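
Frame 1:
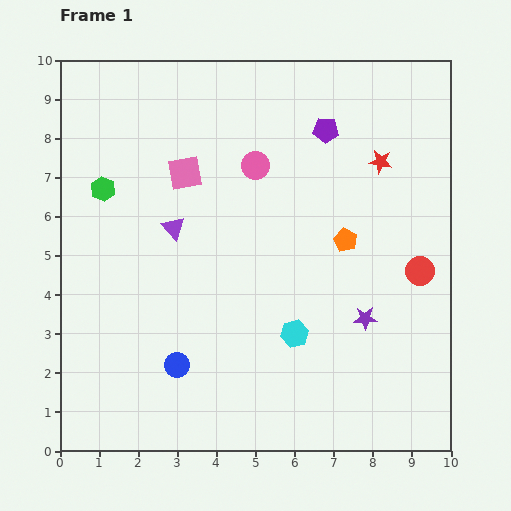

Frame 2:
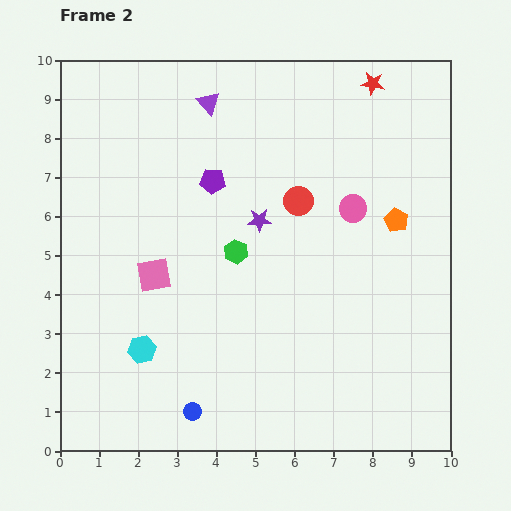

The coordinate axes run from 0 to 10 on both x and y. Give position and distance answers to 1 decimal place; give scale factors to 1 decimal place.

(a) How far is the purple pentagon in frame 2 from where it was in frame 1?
3.2

The purple pentagon moved from (6.8, 8.2) to (3.9, 6.9), a distance of √(2.9² + 1.3²) ≈ 3.2.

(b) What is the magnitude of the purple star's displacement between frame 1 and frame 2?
3.7

The purple star moved from (7.8, 3.4) to (5.1, 5.9), a distance of √(2.7² + 2.5²) ≈ 3.7.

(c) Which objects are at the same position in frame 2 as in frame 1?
none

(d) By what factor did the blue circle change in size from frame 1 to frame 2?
0.7×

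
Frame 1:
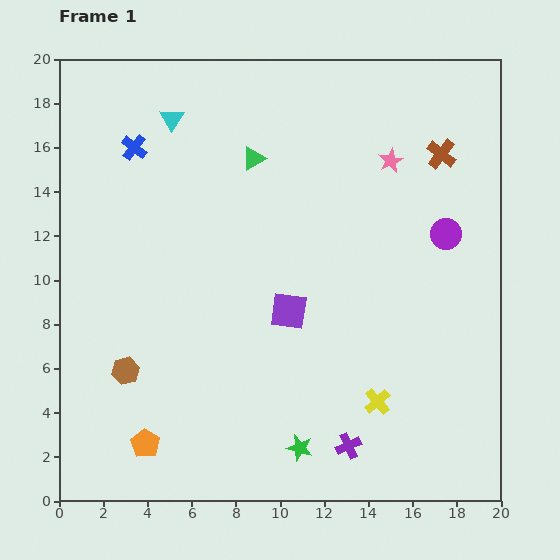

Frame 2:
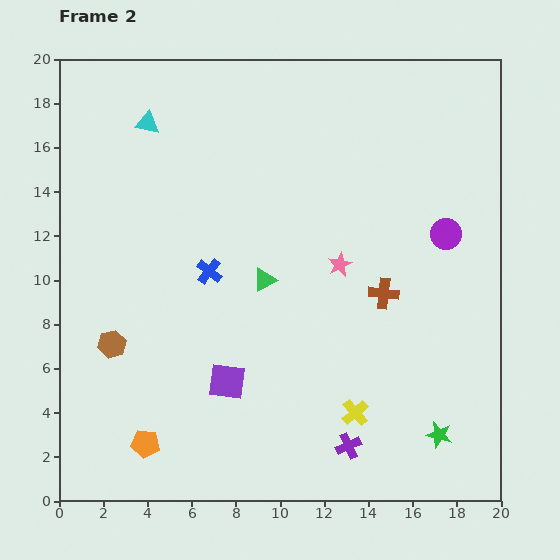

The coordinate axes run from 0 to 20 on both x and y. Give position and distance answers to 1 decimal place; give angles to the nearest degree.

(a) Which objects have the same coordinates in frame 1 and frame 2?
the orange pentagon, the purple cross, the purple circle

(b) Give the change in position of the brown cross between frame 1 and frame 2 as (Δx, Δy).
(-2.6, -6.3)

The brown cross was at (17.3, 15.7) in frame 1 and (14.7, 9.4) in frame 2.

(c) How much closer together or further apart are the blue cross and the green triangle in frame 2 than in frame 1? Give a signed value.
-2.9

Distance in frame 1: 5.4. Distance in frame 2: 2.5.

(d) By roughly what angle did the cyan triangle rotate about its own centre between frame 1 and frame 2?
52° counter-clockwise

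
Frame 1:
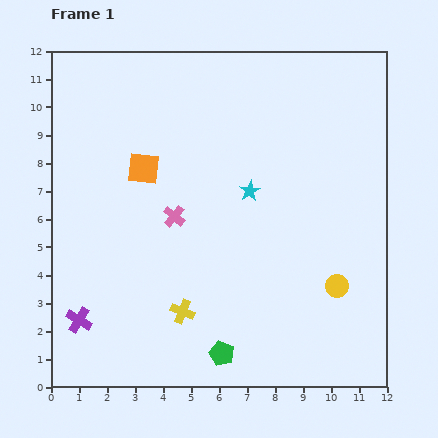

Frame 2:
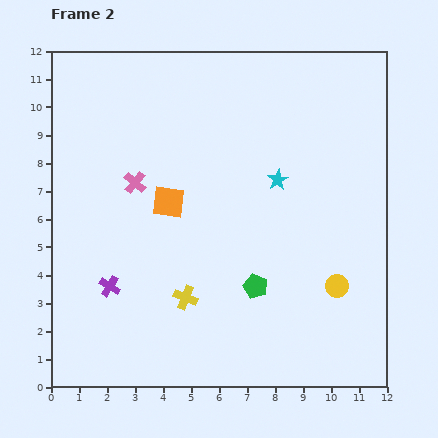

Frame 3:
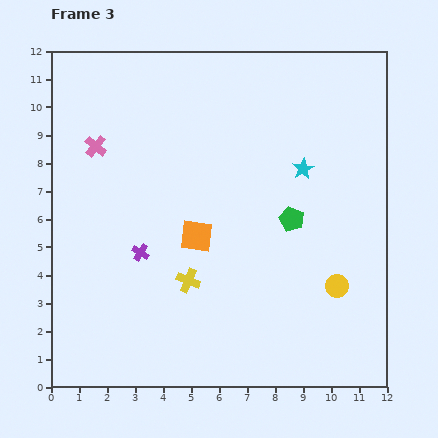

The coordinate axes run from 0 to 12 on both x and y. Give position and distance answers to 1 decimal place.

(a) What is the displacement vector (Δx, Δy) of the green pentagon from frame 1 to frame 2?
(1.2, 2.4)

The green pentagon was at (6.1, 1.2) in frame 1 and (7.3, 3.6) in frame 2.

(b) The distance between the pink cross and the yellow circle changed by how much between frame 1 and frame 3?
+3.6

Distance in frame 1: 6.3. Distance in frame 3: 9.9.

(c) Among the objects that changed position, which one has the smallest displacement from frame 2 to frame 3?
the yellow cross

(moved 0.6)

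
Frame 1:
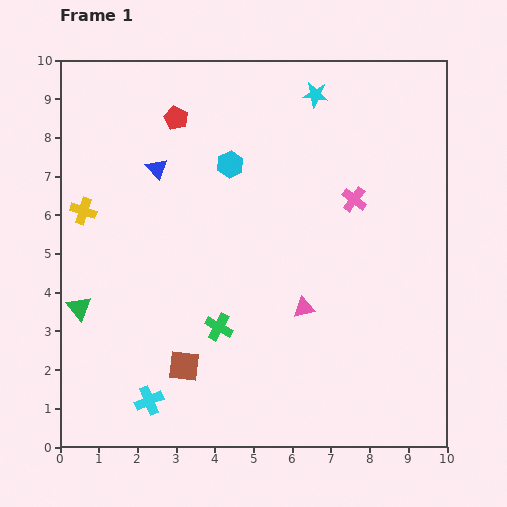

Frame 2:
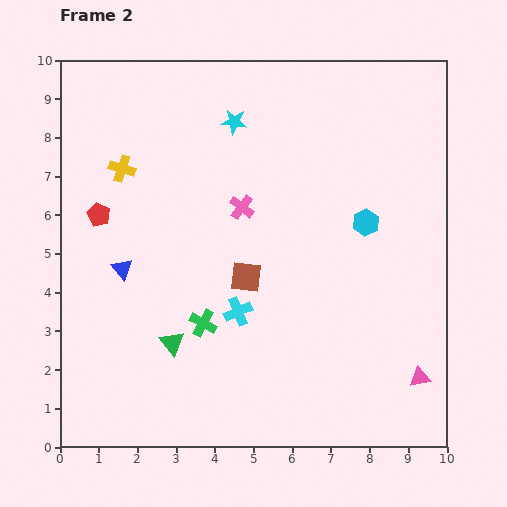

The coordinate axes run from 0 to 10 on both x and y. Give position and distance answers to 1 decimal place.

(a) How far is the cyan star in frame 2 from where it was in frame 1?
2.2

The cyan star moved from (6.6, 9.1) to (4.5, 8.4), a distance of √(2.1² + 0.7²) ≈ 2.2.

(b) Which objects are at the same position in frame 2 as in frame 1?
none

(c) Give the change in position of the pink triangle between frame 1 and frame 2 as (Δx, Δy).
(3.0, -1.8)

The pink triangle was at (6.3, 3.6) in frame 1 and (9.3, 1.8) in frame 2.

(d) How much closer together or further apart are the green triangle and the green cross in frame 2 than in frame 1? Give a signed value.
-2.7

Distance in frame 1: 3.6. Distance in frame 2: 0.9.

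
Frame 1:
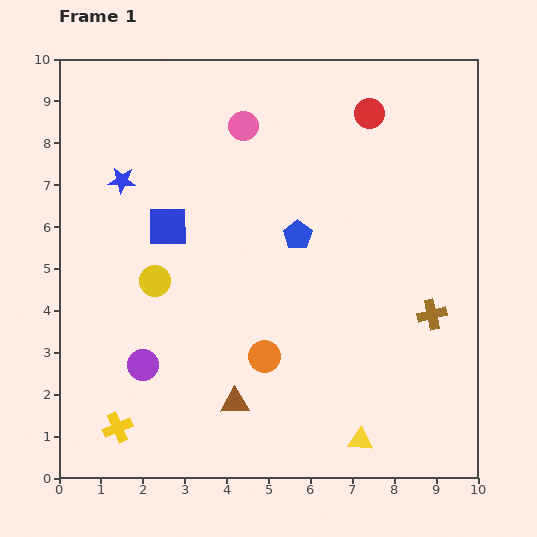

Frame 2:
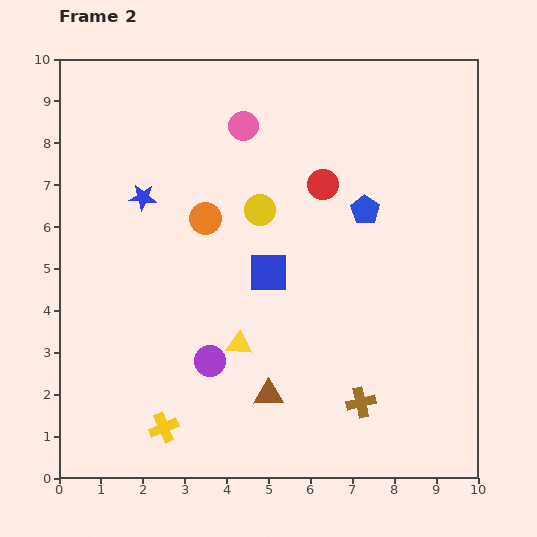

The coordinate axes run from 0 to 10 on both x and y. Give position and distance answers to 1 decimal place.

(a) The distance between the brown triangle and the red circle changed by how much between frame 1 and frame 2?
-2.4

Distance in frame 1: 7.6. Distance in frame 2: 5.2.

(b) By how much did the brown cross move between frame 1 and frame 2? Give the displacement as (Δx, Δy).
(-1.7, -2.1)

The brown cross was at (8.9, 3.9) in frame 1 and (7.2, 1.8) in frame 2.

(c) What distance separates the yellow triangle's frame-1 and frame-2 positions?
3.7

The yellow triangle moved from (7.2, 0.9) to (4.3, 3.2), a distance of √(2.9² + 2.3²) ≈ 3.7.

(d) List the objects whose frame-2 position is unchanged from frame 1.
the pink circle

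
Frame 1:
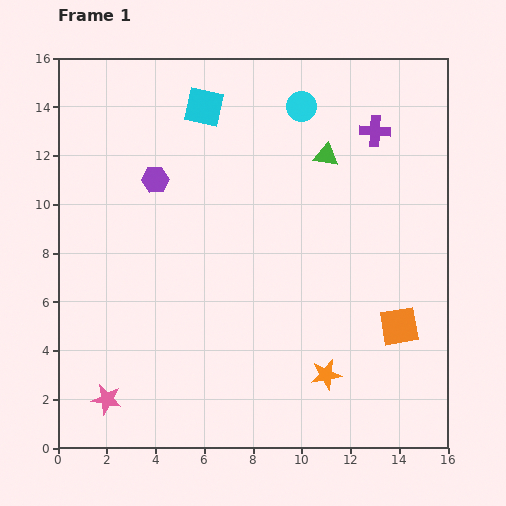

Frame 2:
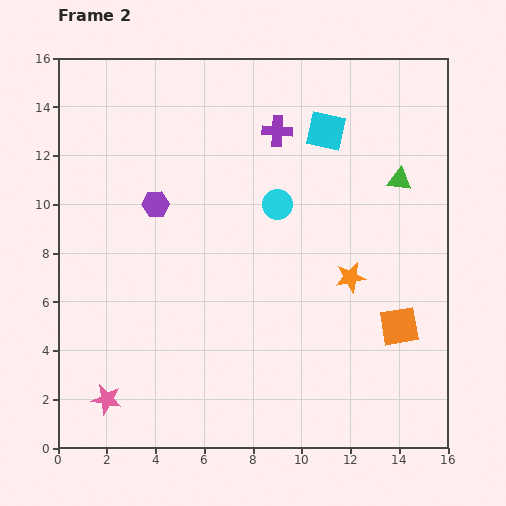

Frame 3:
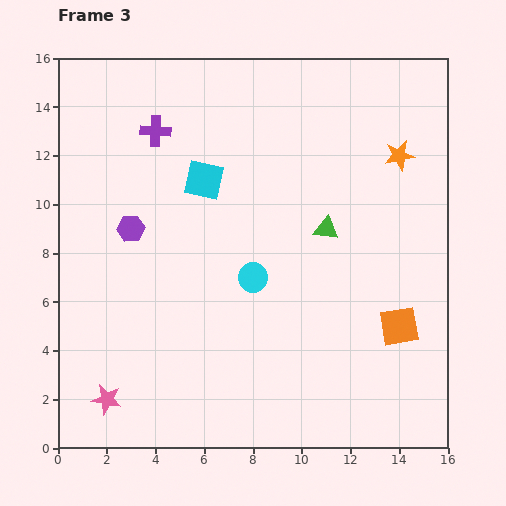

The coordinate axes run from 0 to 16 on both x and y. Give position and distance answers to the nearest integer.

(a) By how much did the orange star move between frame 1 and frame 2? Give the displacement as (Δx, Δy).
(1, 4)

The orange star was at (11, 3) in frame 1 and (12, 7) in frame 2.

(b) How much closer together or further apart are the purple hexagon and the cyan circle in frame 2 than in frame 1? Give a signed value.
-2

Distance in frame 1: 7. Distance in frame 2: 5.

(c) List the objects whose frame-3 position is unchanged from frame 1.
the pink star, the orange square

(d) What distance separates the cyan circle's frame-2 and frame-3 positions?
3

The cyan circle moved from (9, 10) to (8, 7), a distance of √(1² + 3²) ≈ 3.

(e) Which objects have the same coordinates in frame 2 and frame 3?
the pink star, the orange square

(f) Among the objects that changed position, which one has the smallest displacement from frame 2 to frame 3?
the purple hexagon

(moved 1)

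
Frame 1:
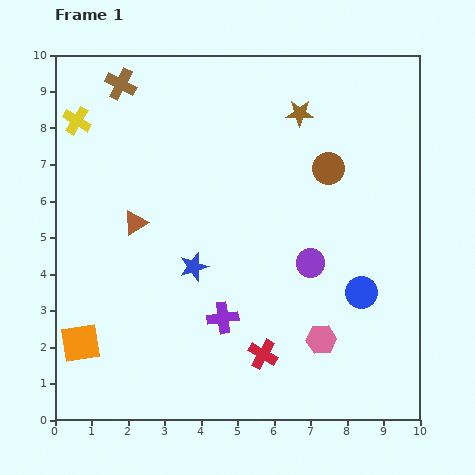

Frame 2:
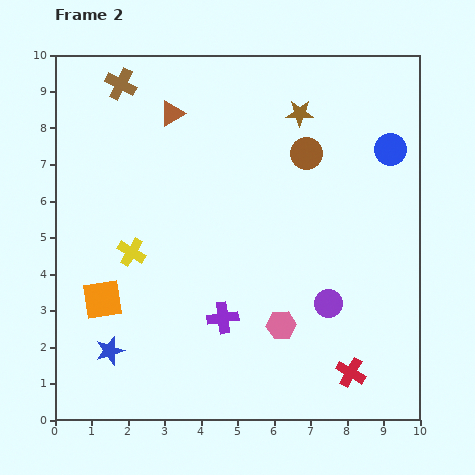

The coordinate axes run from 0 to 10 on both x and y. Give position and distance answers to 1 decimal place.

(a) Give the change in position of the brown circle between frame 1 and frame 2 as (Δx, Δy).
(-0.6, 0.4)

The brown circle was at (7.5, 6.9) in frame 1 and (6.9, 7.3) in frame 2.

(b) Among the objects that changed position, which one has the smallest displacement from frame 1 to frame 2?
the brown circle

(moved 0.7)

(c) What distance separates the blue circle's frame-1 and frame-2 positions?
4.0

The blue circle moved from (8.4, 3.5) to (9.2, 7.4), a distance of √(0.8² + 3.9²) ≈ 4.0.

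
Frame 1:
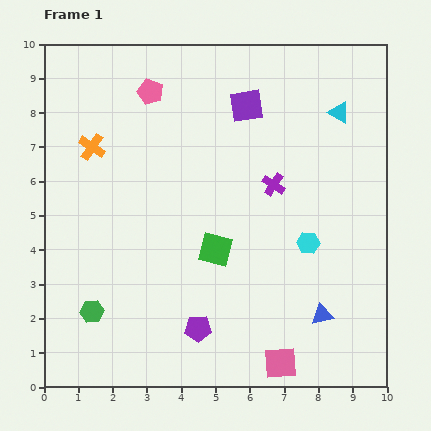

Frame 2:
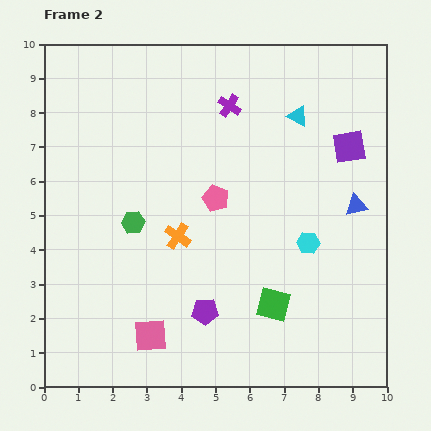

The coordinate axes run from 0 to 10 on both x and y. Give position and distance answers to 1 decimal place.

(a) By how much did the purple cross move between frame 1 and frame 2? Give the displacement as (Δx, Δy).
(-1.3, 2.3)

The purple cross was at (6.7, 5.9) in frame 1 and (5.4, 8.2) in frame 2.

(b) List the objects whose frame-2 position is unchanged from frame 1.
the cyan hexagon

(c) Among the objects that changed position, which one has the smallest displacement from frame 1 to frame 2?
the purple pentagon

(moved 0.5)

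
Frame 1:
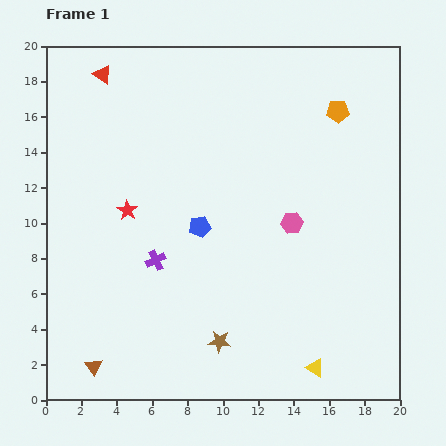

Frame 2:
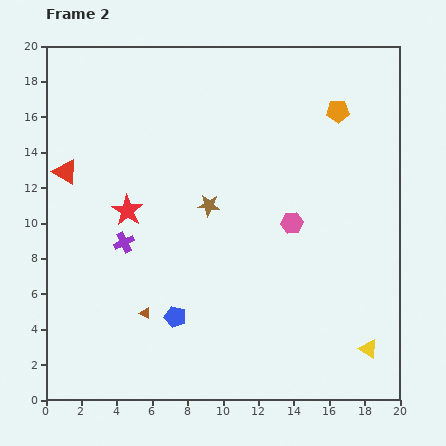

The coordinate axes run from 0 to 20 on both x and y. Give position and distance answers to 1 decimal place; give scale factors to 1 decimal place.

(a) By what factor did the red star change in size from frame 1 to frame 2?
1.5×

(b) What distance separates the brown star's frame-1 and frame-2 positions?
7.7

The brown star moved from (9.8, 3.3) to (9.2, 11.0), a distance of √(0.6² + 7.7²) ≈ 7.7.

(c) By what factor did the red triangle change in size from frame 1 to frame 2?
1.3×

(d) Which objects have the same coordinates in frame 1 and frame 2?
the pink hexagon, the orange pentagon, the red star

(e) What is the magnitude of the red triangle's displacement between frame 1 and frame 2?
5.9

The red triangle moved from (3.2, 18.4) to (1.1, 12.9), a distance of √(2.1² + 5.5²) ≈ 5.9.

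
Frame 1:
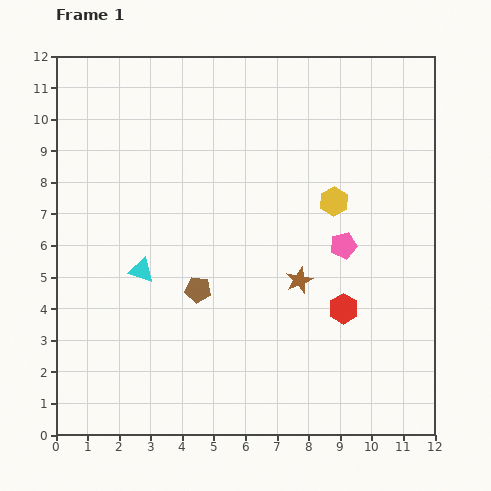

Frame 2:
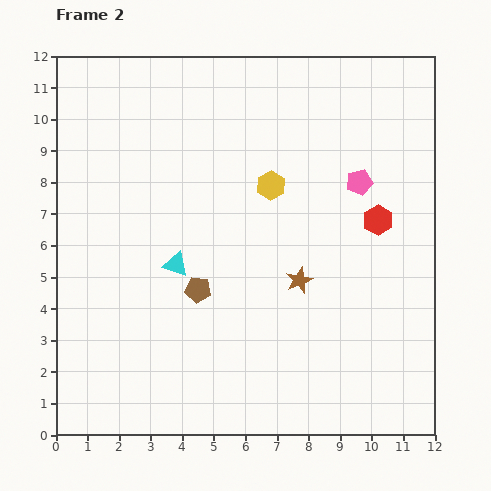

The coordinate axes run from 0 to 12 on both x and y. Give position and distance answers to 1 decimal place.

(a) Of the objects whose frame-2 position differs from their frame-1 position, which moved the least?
the cyan triangle

(moved 1.1)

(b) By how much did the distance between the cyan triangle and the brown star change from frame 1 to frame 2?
-1.1

Distance in frame 1: 5.0. Distance in frame 2: 3.9.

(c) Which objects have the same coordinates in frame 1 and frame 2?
the brown star, the brown pentagon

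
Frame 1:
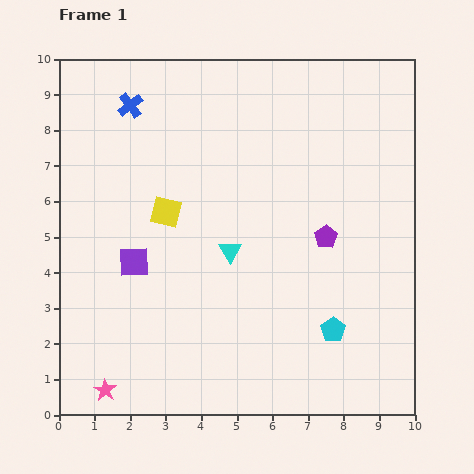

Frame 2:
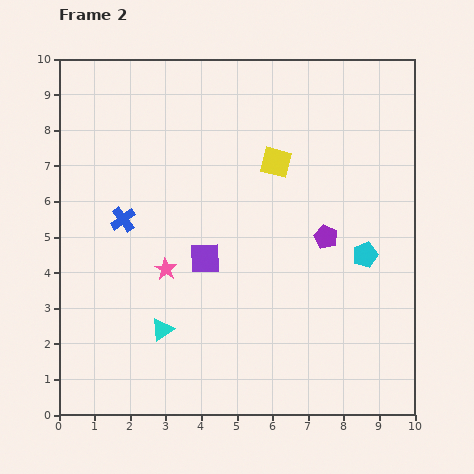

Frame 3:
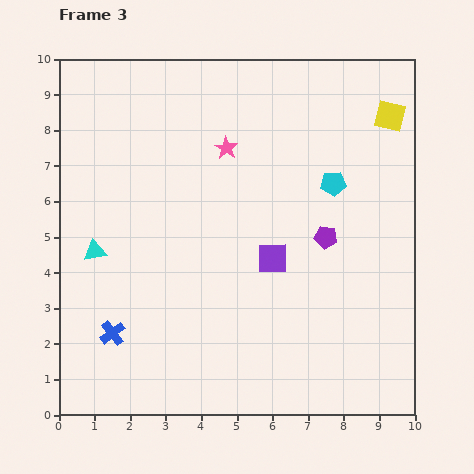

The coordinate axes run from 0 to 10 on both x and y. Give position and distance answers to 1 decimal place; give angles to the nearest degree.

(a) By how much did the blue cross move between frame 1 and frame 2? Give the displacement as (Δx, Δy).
(-0.2, -3.2)

The blue cross was at (2.0, 8.7) in frame 1 and (1.8, 5.5) in frame 2.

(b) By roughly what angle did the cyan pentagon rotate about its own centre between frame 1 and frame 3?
30° clockwise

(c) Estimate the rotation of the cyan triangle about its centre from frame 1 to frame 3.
51° clockwise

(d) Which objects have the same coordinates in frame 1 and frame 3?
the purple pentagon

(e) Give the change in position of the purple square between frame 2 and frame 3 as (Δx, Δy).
(1.9, 0.0)

The purple square was at (4.1, 4.4) in frame 2 and (6.0, 4.4) in frame 3.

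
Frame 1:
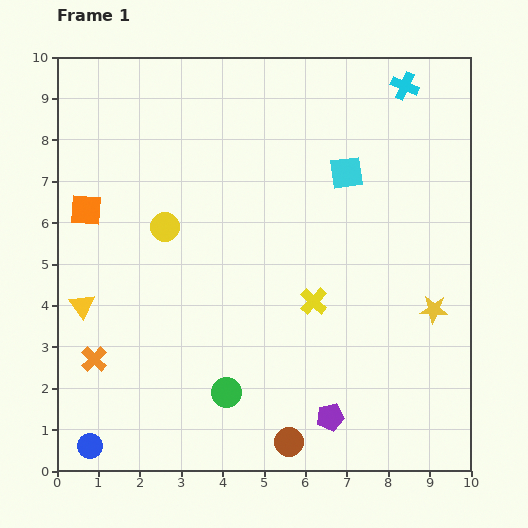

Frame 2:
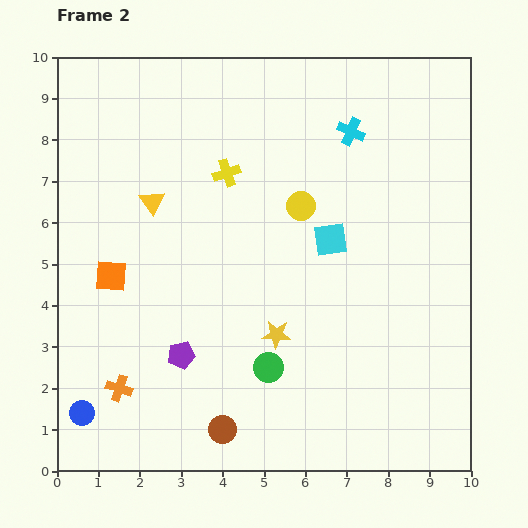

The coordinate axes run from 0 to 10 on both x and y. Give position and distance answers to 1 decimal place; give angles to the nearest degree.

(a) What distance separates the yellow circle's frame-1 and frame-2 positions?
3.3

The yellow circle moved from (2.6, 5.9) to (5.9, 6.4), a distance of √(3.3² + 0.5²) ≈ 3.3.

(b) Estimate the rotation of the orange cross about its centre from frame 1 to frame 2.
27° counter-clockwise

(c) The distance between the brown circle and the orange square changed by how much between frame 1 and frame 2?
-2.8

Distance in frame 1: 7.4. Distance in frame 2: 4.6.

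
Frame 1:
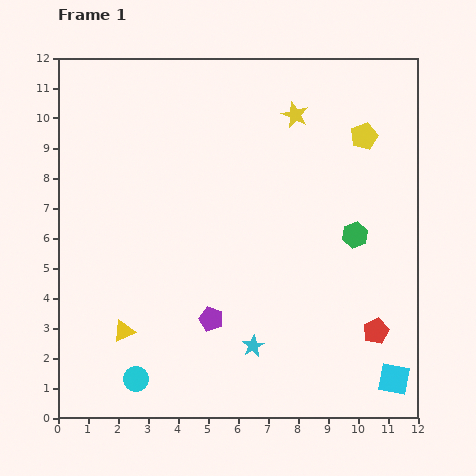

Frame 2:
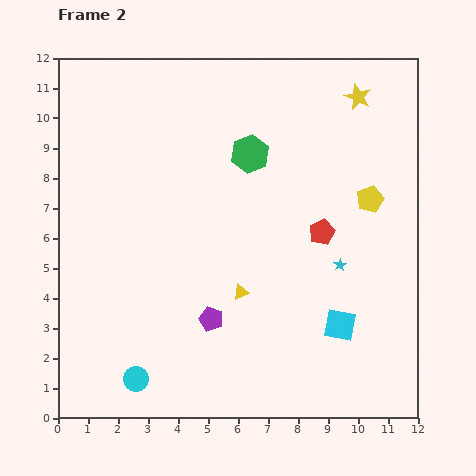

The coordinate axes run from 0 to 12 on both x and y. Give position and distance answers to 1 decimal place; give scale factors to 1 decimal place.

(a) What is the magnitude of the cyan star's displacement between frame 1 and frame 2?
4.0

The cyan star moved from (6.5, 2.4) to (9.4, 5.1), a distance of √(2.9² + 2.7²) ≈ 4.0.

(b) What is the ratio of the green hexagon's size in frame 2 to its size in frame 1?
1.5×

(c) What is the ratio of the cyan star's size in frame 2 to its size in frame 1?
0.6×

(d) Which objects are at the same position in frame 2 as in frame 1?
the purple pentagon, the cyan circle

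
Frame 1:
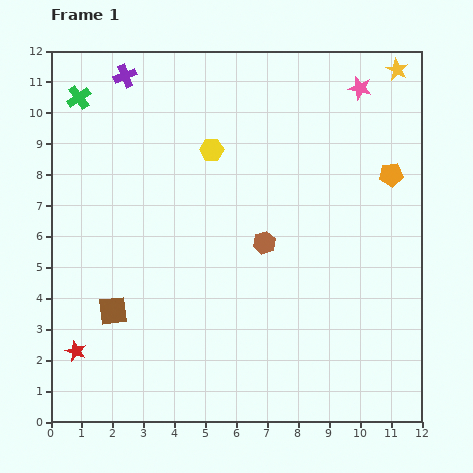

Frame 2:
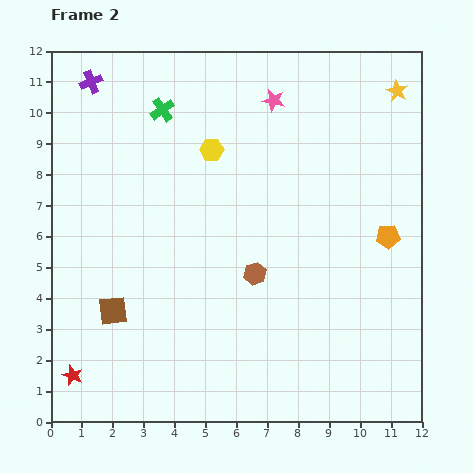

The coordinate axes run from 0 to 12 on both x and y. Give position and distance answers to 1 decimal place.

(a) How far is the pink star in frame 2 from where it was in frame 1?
2.8

The pink star moved from (10.0, 10.8) to (7.2, 10.4), a distance of √(2.8² + 0.4²) ≈ 2.8.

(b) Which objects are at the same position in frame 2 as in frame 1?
the yellow hexagon, the brown square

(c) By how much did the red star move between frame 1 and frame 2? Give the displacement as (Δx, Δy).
(-0.1, -0.8)

The red star was at (0.8, 2.3) in frame 1 and (0.7, 1.5) in frame 2.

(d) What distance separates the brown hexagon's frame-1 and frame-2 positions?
1.0

The brown hexagon moved from (6.9, 5.8) to (6.6, 4.8), a distance of √(0.3² + 1.0²) ≈ 1.0.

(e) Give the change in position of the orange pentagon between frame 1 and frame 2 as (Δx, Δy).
(-0.1, -2.0)

The orange pentagon was at (11.0, 8.0) in frame 1 and (10.9, 6.0) in frame 2.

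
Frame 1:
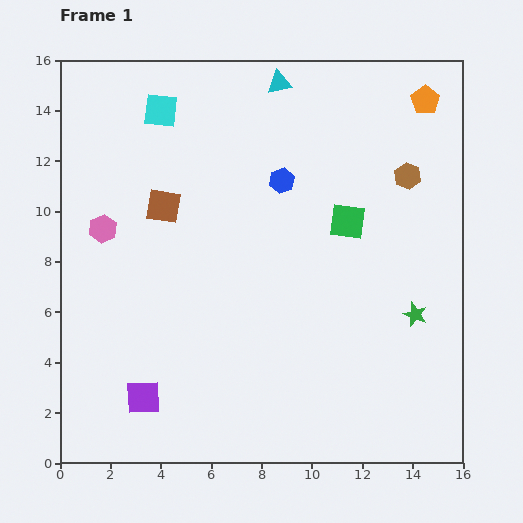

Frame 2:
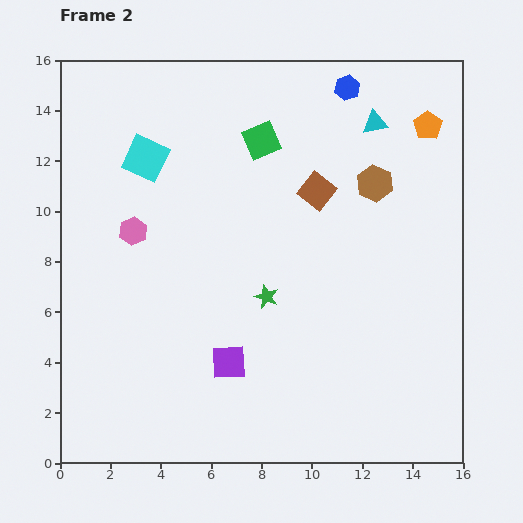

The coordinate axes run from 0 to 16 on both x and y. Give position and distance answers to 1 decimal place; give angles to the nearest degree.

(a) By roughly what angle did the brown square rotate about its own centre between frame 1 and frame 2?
27° clockwise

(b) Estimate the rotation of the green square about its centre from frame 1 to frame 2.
31° counter-clockwise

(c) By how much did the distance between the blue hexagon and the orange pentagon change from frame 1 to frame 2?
-3.0

Distance in frame 1: 6.5. Distance in frame 2: 3.5.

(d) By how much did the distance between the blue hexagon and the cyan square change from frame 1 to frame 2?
+2.9

Distance in frame 1: 5.6. Distance in frame 2: 8.5.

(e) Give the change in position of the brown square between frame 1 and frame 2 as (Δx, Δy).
(6.1, 0.6)

The brown square was at (4.1, 10.2) in frame 1 and (10.2, 10.8) in frame 2.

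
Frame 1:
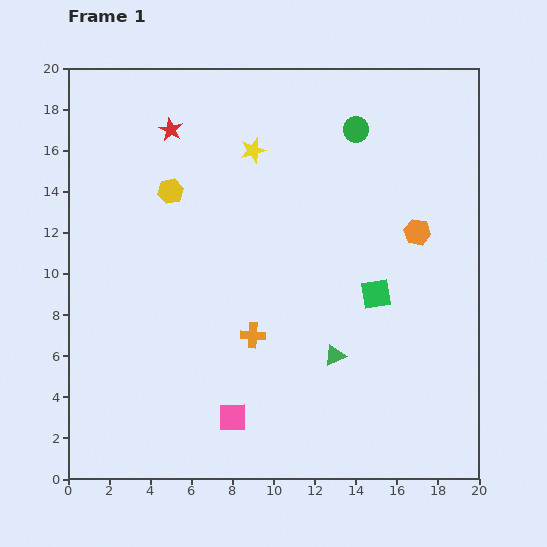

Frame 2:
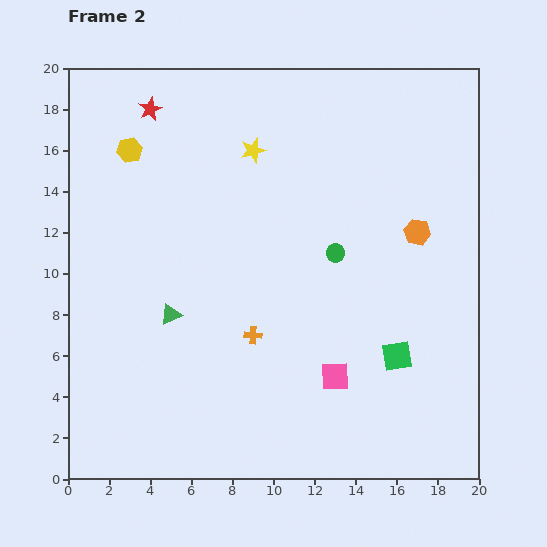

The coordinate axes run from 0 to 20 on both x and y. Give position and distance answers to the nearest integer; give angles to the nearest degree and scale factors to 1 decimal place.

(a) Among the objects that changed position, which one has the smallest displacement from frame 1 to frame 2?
the red star

(moved 1)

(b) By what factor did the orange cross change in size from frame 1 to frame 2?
0.7×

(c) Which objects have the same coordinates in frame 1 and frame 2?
the yellow star, the orange hexagon, the orange cross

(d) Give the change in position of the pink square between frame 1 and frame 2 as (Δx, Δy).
(5, 2)

The pink square was at (8, 3) in frame 1 and (13, 5) in frame 2.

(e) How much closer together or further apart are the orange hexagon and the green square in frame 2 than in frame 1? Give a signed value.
+2

Distance in frame 1: 4. Distance in frame 2: 6.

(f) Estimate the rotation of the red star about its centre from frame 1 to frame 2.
18° clockwise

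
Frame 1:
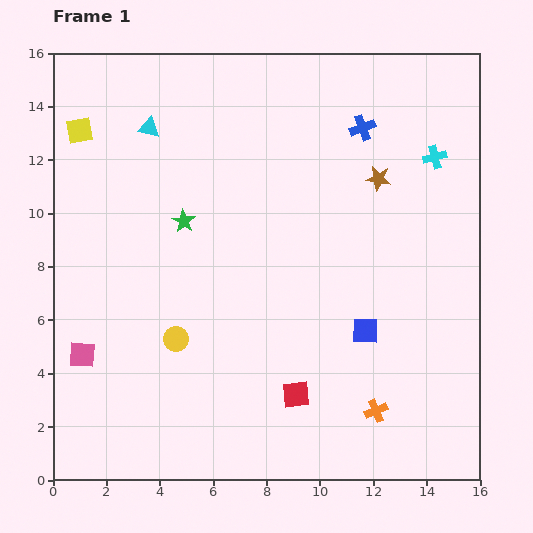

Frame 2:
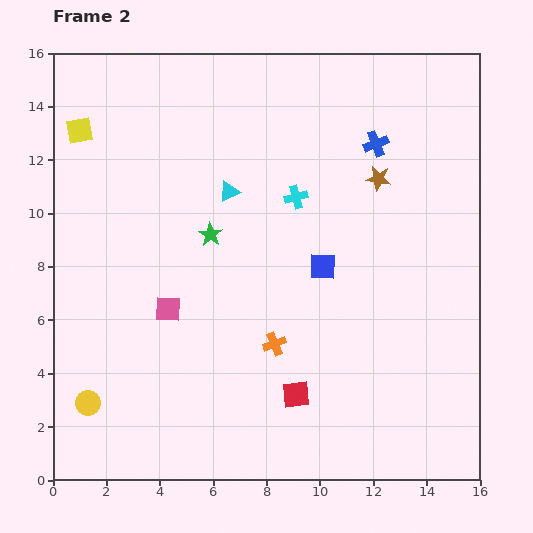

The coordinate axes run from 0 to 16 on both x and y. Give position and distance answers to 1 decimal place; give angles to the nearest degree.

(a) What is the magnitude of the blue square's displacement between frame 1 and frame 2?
2.9

The blue square moved from (11.7, 5.6) to (10.1, 8.0), a distance of √(1.6² + 2.4²) ≈ 2.9.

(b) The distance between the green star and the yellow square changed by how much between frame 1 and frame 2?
+1.1

Distance in frame 1: 5.2. Distance in frame 2: 6.3.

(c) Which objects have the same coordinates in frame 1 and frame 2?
the red square, the brown star, the yellow square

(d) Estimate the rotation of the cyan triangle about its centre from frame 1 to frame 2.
38° counter-clockwise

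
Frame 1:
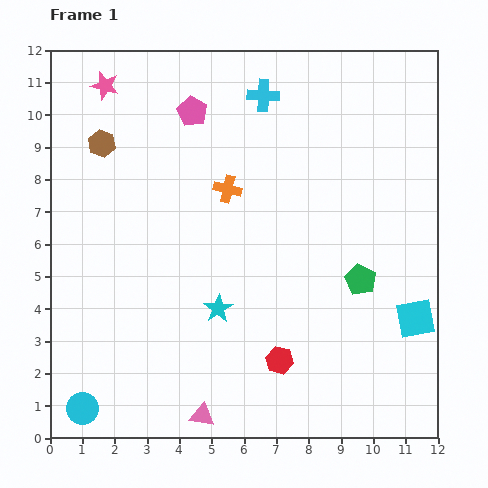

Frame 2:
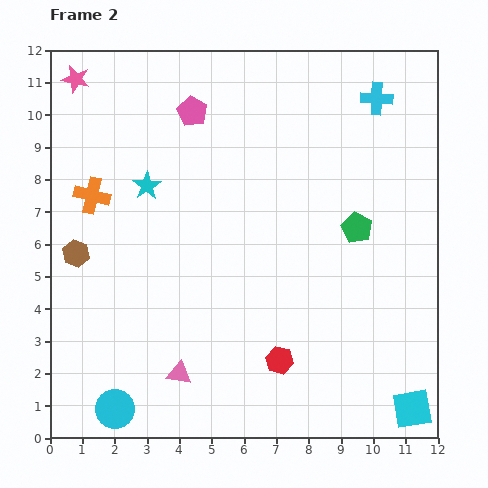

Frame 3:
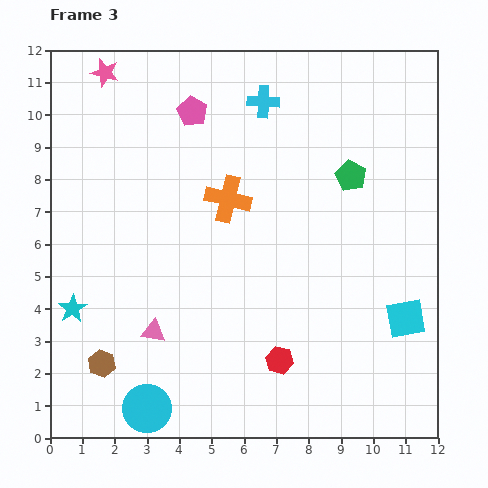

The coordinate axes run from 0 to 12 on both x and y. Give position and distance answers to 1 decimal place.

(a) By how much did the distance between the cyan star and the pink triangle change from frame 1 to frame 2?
+2.6

Distance in frame 1: 3.3. Distance in frame 2: 5.9.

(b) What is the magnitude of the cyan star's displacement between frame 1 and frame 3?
4.5

The cyan star moved from (5.2, 4.0) to (0.7, 4.0), a distance of √(4.5² + 0.0²) ≈ 4.5.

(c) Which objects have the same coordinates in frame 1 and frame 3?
the red hexagon, the pink pentagon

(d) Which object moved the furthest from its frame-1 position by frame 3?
the brown hexagon

(moved 6.8; next 4.5)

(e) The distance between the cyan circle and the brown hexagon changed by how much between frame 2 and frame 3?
-2.9

Distance in frame 2: 4.9. Distance in frame 3: 2.0.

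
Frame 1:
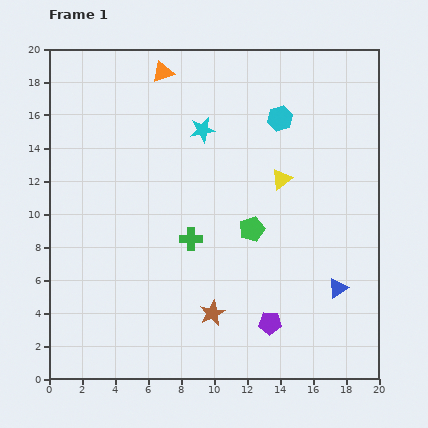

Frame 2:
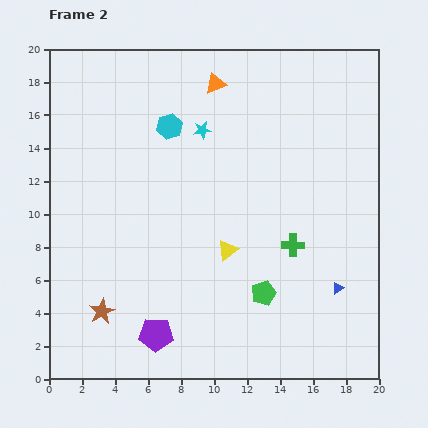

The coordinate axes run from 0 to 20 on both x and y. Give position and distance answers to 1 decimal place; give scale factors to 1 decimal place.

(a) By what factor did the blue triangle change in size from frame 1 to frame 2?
0.6×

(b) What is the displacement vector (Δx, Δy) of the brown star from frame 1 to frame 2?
(-6.7, 0.1)

The brown star was at (9.9, 4.0) in frame 1 and (3.2, 4.1) in frame 2.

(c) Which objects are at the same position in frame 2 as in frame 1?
the blue triangle, the cyan star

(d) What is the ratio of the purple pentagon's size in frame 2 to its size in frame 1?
1.5×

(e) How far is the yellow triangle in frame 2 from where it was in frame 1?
5.4

The yellow triangle moved from (14.1, 12.1) to (10.8, 7.8), a distance of √(3.3² + 4.3²) ≈ 5.4.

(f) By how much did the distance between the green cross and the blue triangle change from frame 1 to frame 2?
-5.7

Distance in frame 1: 9.4. Distance in frame 2: 3.7.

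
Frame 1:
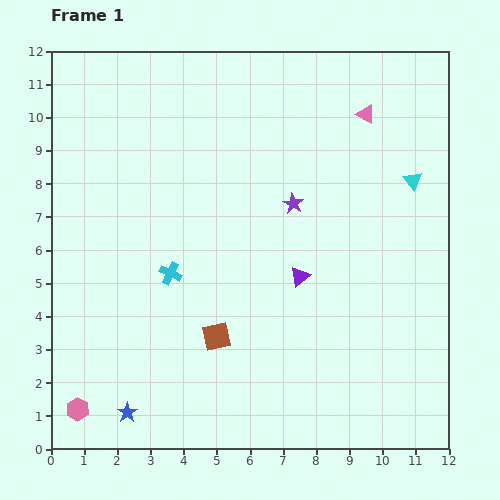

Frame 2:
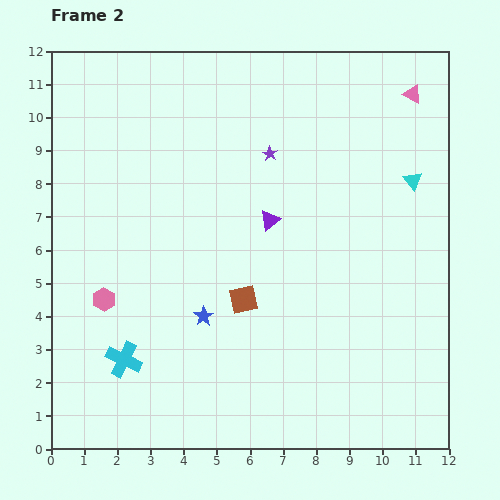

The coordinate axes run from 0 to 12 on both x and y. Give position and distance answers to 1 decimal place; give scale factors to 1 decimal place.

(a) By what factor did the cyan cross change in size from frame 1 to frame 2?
1.6×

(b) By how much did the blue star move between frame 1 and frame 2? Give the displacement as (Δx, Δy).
(2.3, 2.9)

The blue star was at (2.3, 1.1) in frame 1 and (4.6, 4.0) in frame 2.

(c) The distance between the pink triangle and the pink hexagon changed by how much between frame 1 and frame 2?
-1.2

Distance in frame 1: 12.4. Distance in frame 2: 11.2.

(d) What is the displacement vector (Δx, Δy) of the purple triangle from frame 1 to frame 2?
(-0.9, 1.7)

The purple triangle was at (7.5, 5.2) in frame 1 and (6.6, 6.9) in frame 2.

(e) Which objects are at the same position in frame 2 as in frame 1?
the cyan triangle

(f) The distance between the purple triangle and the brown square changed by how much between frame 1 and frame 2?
-0.6

Distance in frame 1: 3.1. Distance in frame 2: 2.5.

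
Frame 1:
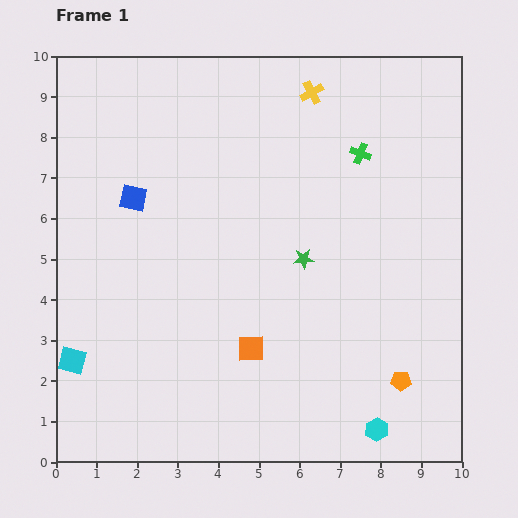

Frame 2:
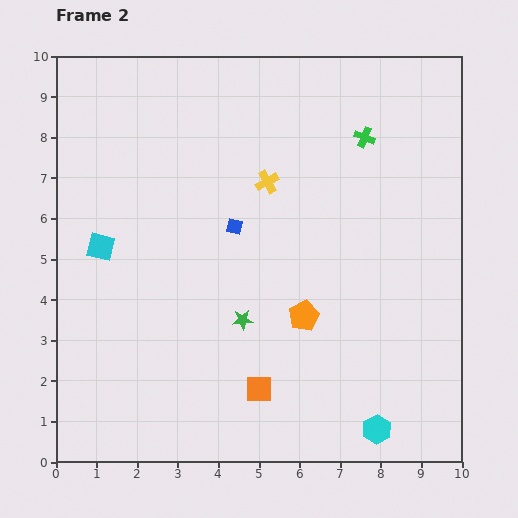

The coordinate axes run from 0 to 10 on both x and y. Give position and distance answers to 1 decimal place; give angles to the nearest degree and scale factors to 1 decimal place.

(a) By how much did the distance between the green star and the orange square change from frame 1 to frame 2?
-0.9

Distance in frame 1: 2.6. Distance in frame 2: 1.7.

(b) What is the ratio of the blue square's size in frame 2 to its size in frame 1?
0.6×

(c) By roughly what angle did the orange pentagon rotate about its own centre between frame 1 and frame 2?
28° counter-clockwise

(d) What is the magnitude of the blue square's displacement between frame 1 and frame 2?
2.6

The blue square moved from (1.9, 6.5) to (4.4, 5.8), a distance of √(2.5² + 0.7²) ≈ 2.6.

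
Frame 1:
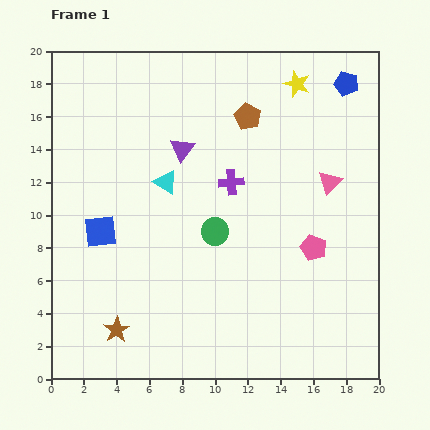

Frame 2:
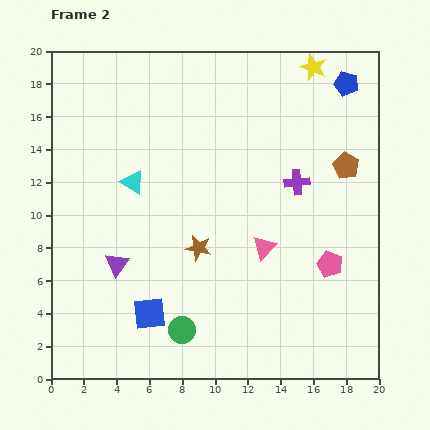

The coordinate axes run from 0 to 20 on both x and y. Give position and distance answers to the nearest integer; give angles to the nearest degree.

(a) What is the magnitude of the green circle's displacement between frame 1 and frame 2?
6

The green circle moved from (10, 9) to (8, 3), a distance of √(2² + 6²) ≈ 6.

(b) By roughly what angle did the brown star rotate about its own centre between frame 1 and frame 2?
27° counter-clockwise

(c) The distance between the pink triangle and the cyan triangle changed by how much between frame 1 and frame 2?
-1

Distance in frame 1: 10. Distance in frame 2: 9.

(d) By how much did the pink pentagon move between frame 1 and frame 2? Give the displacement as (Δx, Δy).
(1, -1)

The pink pentagon was at (16, 8) in frame 1 and (17, 7) in frame 2.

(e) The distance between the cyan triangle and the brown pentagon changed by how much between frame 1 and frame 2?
+7

Distance in frame 1: 6. Distance in frame 2: 13.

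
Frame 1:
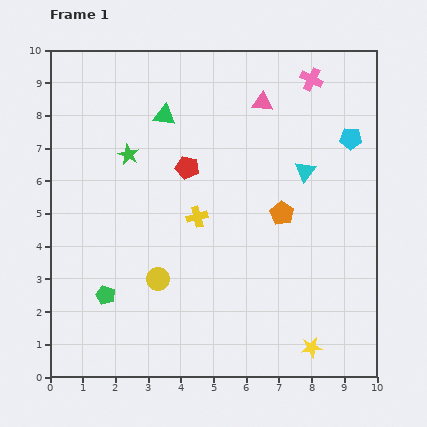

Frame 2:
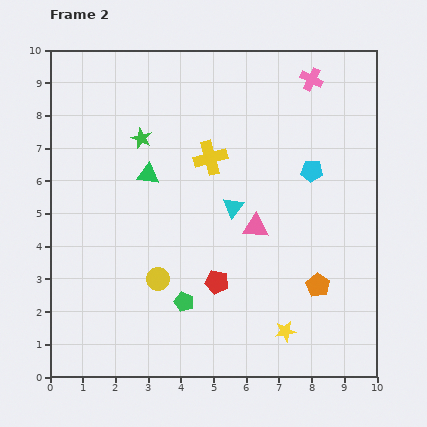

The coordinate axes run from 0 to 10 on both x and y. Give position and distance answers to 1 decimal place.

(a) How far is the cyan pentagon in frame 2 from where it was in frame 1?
1.6

The cyan pentagon moved from (9.2, 7.3) to (8.0, 6.3), a distance of √(1.2² + 1.0²) ≈ 1.6.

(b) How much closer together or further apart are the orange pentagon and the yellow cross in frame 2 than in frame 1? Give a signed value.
+2.5

Distance in frame 1: 2.6. Distance in frame 2: 5.1.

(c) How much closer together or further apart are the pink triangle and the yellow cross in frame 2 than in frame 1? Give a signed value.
-1.5

Distance in frame 1: 4.0. Distance in frame 2: 2.5.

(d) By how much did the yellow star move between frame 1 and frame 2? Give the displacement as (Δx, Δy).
(-0.8, 0.5)

The yellow star was at (8.0, 0.9) in frame 1 and (7.2, 1.4) in frame 2.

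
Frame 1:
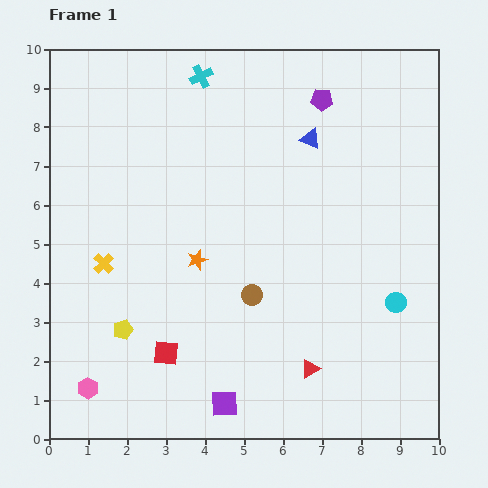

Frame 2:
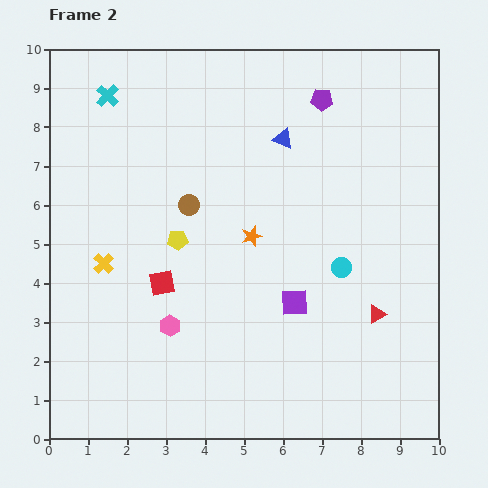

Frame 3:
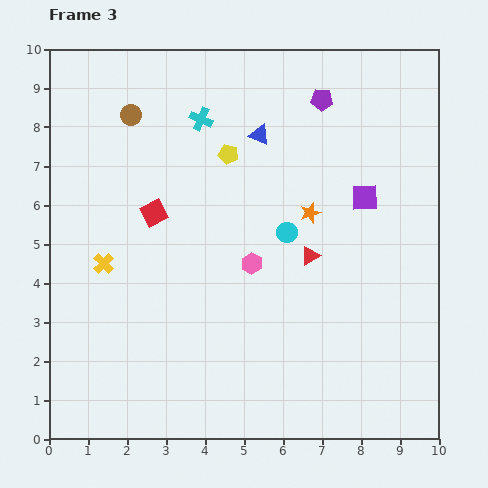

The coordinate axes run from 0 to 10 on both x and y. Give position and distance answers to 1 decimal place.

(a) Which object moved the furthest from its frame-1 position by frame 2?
the purple square

(moved 3.2; next 2.8)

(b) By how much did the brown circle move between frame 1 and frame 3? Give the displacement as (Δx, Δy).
(-3.1, 4.6)

The brown circle was at (5.2, 3.7) in frame 1 and (2.1, 8.3) in frame 3.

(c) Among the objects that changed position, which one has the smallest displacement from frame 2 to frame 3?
the blue triangle

(moved 0.6)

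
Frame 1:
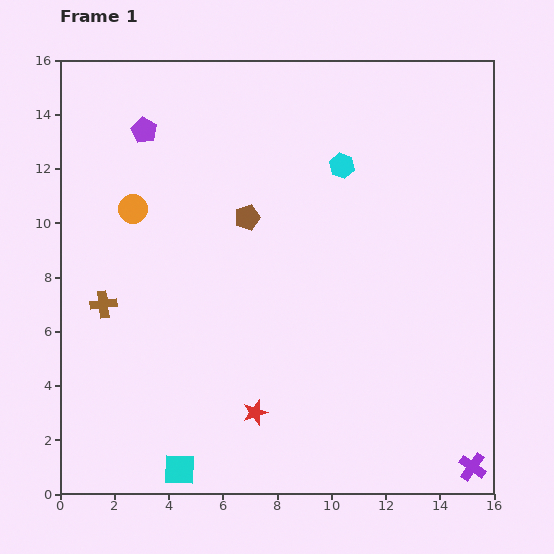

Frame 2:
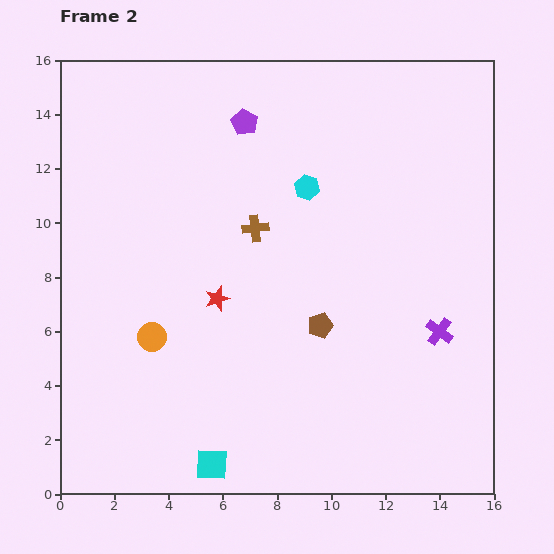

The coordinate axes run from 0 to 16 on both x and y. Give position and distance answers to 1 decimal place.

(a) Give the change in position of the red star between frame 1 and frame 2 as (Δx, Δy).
(-1.4, 4.2)

The red star was at (7.2, 3.0) in frame 1 and (5.8, 7.2) in frame 2.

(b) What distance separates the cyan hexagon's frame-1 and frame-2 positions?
1.5

The cyan hexagon moved from (10.4, 12.1) to (9.1, 11.3), a distance of √(1.3² + 0.8²) ≈ 1.5.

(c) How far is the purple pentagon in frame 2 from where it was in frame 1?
3.7

The purple pentagon moved from (3.1, 13.4) to (6.8, 13.7), a distance of √(3.7² + 0.3²) ≈ 3.7.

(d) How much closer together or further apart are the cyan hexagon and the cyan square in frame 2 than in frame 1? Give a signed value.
-1.9

Distance in frame 1: 12.7. Distance in frame 2: 10.8.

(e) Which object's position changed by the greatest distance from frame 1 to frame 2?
the brown cross

(moved 6.3; next 5.1)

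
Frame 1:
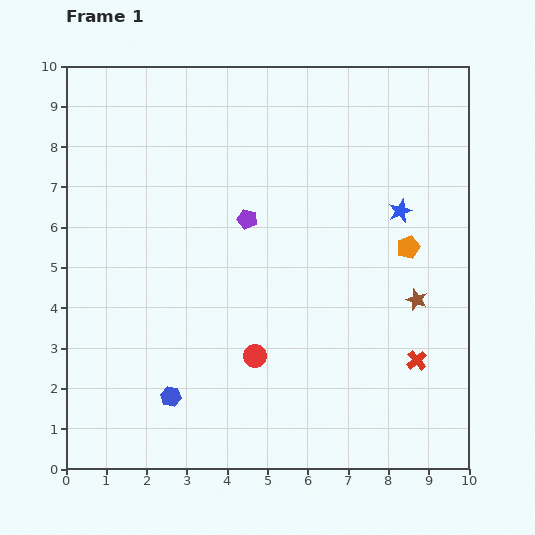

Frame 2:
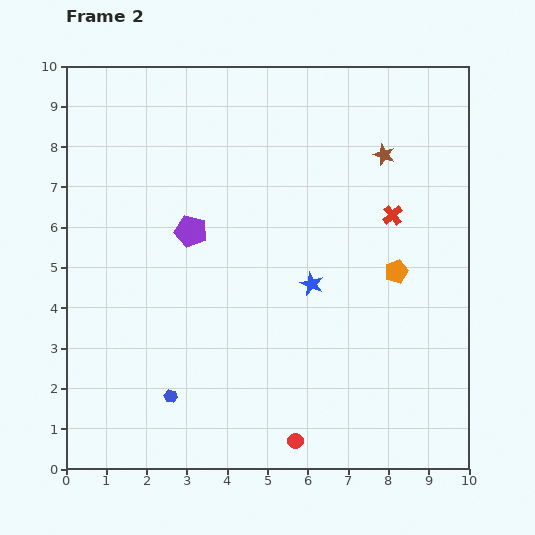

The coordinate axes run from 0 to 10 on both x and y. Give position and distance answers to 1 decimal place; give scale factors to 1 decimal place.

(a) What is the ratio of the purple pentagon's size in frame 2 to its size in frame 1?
1.6×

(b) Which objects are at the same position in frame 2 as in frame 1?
the blue hexagon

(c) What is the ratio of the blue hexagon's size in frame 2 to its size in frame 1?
0.6×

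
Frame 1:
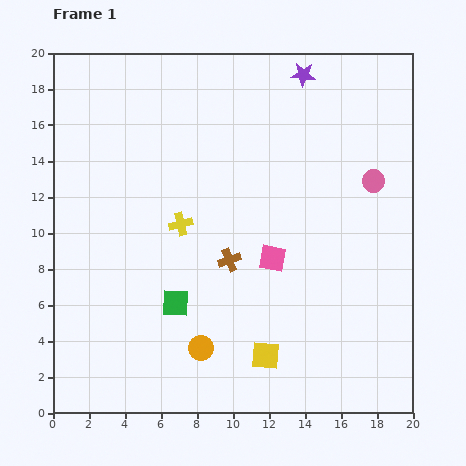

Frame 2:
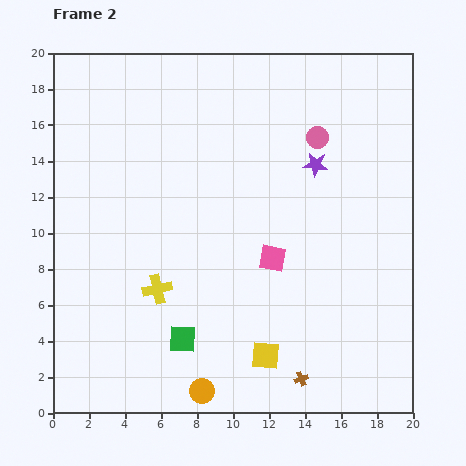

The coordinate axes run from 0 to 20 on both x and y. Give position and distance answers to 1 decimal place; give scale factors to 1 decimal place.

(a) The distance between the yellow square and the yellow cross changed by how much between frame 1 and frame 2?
-1.7

Distance in frame 1: 8.7. Distance in frame 2: 7.0.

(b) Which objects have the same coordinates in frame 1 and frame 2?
the pink square, the yellow square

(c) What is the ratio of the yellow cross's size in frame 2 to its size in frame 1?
1.3×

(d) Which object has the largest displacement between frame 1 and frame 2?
the brown cross

(moved 7.7; next 5.0)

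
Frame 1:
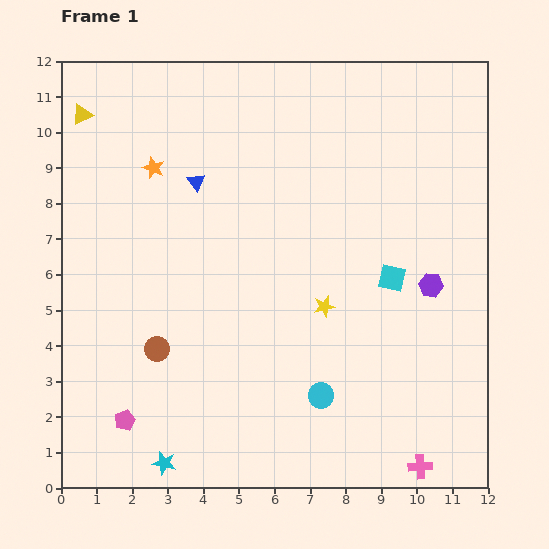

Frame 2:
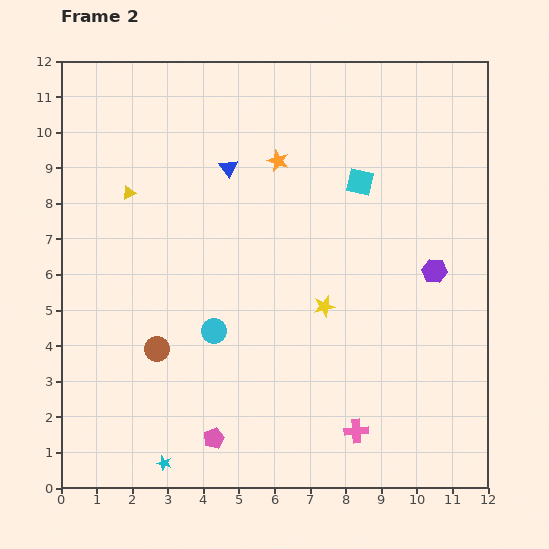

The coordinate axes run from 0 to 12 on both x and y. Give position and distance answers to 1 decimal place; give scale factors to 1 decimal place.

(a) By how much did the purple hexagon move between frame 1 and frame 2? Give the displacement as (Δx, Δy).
(0.1, 0.4)

The purple hexagon was at (10.4, 5.7) in frame 1 and (10.5, 6.1) in frame 2.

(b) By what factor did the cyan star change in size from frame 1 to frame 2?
0.6×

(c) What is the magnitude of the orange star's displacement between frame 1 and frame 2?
3.5

The orange star moved from (2.6, 9.0) to (6.1, 9.2), a distance of √(3.5² + 0.2²) ≈ 3.5.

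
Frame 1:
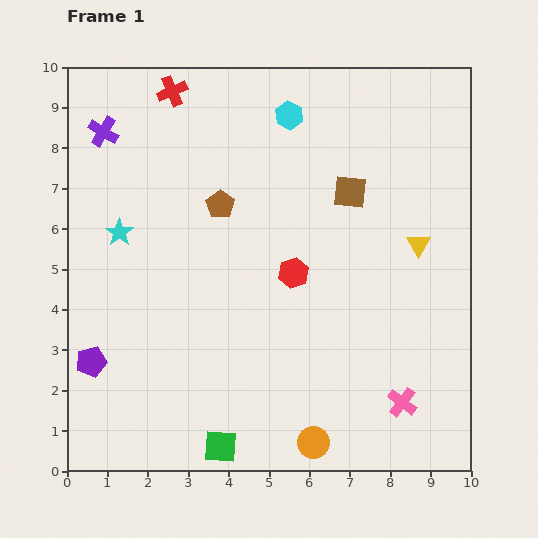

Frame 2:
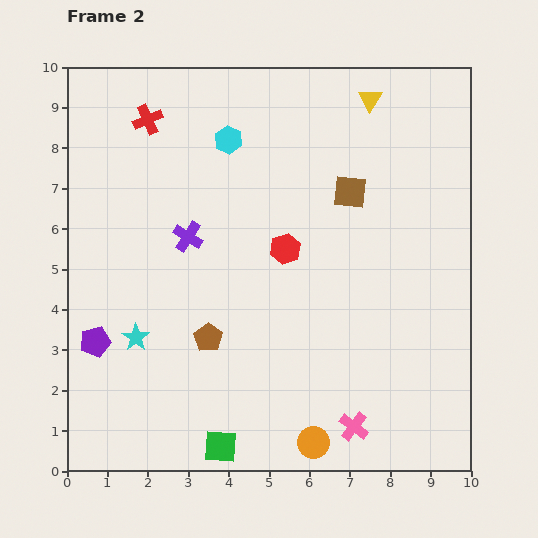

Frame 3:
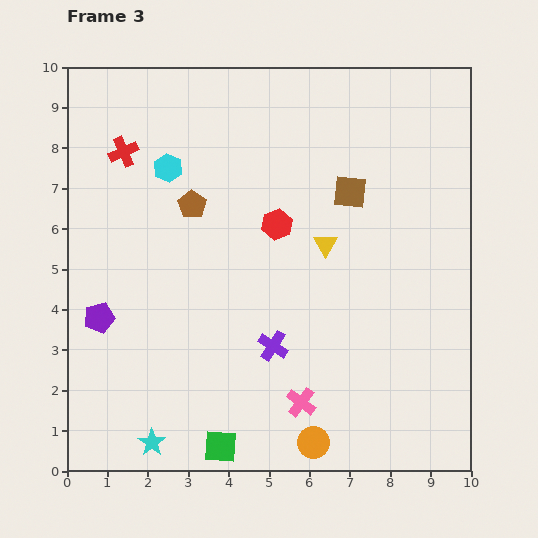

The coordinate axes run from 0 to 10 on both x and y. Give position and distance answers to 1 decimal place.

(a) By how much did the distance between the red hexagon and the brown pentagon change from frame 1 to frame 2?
+0.4

Distance in frame 1: 2.5. Distance in frame 2: 2.9.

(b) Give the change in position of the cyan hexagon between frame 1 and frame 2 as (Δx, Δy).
(-1.5, -0.6)

The cyan hexagon was at (5.5, 8.8) in frame 1 and (4.0, 8.2) in frame 2.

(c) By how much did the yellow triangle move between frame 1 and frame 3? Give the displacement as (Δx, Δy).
(-2.3, 0.0)

The yellow triangle was at (8.7, 5.6) in frame 1 and (6.4, 5.6) in frame 3.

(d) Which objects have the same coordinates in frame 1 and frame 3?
the brown square, the green square, the orange circle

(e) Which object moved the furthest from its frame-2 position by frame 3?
the yellow triangle

(moved 3.8; next 3.4)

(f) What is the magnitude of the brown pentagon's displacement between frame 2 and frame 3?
3.3

The brown pentagon moved from (3.5, 3.3) to (3.1, 6.6), a distance of √(0.4² + 3.3²) ≈ 3.3.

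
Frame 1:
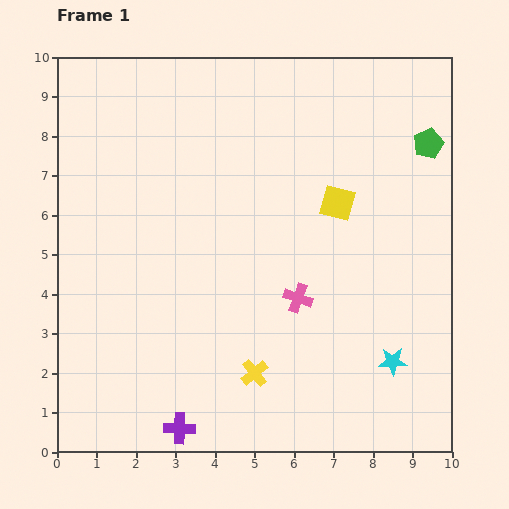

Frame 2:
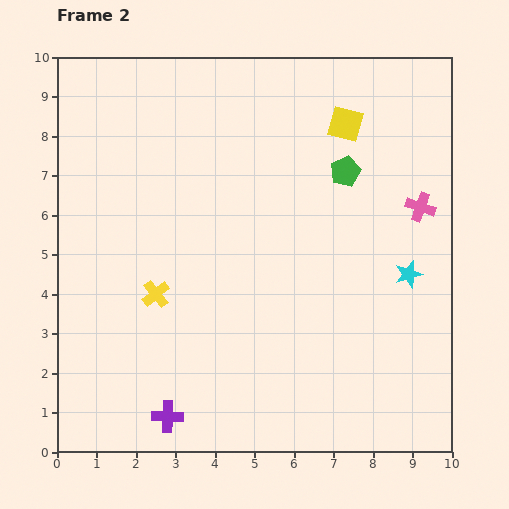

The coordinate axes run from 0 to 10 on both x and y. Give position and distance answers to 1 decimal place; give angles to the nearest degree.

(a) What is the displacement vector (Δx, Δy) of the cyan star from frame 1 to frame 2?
(0.4, 2.2)

The cyan star was at (8.5, 2.3) in frame 1 and (8.9, 4.5) in frame 2.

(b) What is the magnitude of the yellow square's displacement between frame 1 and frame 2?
2.0

The yellow square moved from (7.1, 6.3) to (7.3, 8.3), a distance of √(0.2² + 2.0²) ≈ 2.0.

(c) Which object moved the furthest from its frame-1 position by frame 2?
the pink cross

(moved 3.9; next 3.2)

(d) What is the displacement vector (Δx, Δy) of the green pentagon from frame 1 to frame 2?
(-2.1, -0.7)

The green pentagon was at (9.4, 7.8) in frame 1 and (7.3, 7.1) in frame 2.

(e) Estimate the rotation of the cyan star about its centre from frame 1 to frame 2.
15° counter-clockwise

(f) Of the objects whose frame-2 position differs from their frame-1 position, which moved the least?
the purple cross

(moved 0.4)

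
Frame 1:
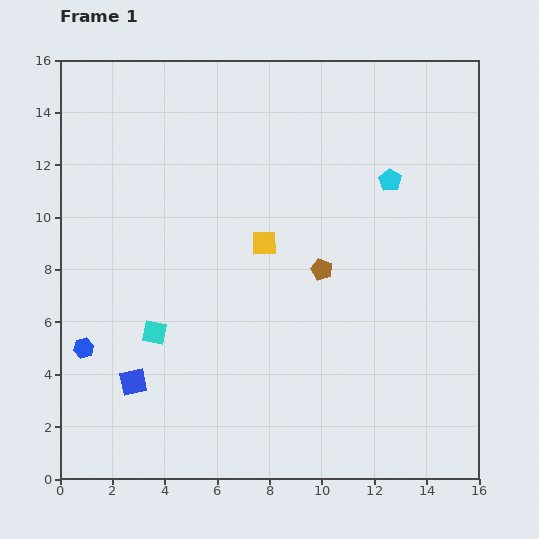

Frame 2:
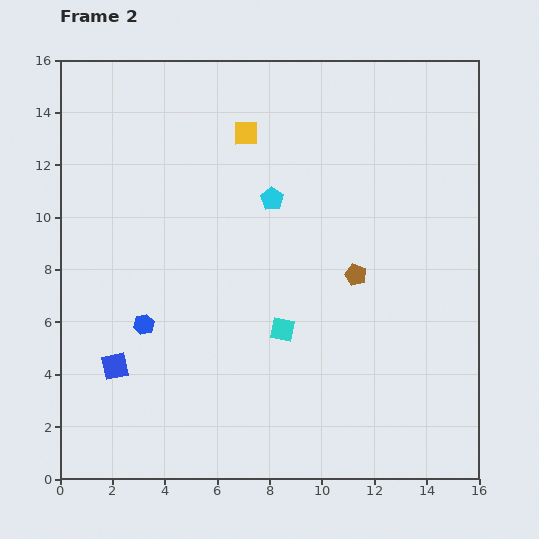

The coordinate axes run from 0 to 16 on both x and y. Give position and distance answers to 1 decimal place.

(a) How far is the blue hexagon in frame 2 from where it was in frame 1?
2.5

The blue hexagon moved from (0.9, 5.0) to (3.2, 5.9), a distance of √(2.3² + 0.9²) ≈ 2.5.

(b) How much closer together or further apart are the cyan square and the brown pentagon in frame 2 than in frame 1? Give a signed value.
-3.3

Distance in frame 1: 6.8. Distance in frame 2: 3.5.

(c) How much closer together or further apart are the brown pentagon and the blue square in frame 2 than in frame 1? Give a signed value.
+1.4

Distance in frame 1: 8.4. Distance in frame 2: 9.8.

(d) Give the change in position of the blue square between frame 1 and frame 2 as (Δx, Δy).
(-0.7, 0.6)

The blue square was at (2.8, 3.7) in frame 1 and (2.1, 4.3) in frame 2.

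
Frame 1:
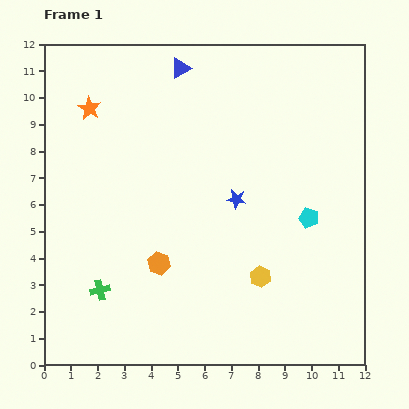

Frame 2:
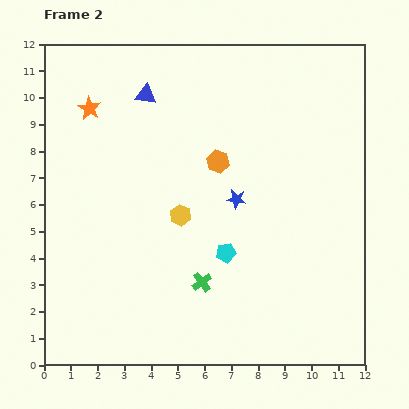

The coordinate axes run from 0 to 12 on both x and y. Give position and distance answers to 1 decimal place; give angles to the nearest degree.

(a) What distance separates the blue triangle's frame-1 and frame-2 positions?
1.6

The blue triangle moved from (5.1, 11.1) to (3.8, 10.1), a distance of √(1.3² + 1.0²) ≈ 1.6.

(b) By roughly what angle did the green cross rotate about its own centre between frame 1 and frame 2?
23° counter-clockwise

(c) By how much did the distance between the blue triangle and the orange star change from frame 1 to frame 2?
-1.5

Distance in frame 1: 3.7. Distance in frame 2: 2.2.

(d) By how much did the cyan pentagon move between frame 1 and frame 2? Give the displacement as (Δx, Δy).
(-3.1, -1.3)

The cyan pentagon was at (9.9, 5.5) in frame 1 and (6.8, 4.2) in frame 2.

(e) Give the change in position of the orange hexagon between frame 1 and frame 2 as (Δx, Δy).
(2.2, 3.8)

The orange hexagon was at (4.3, 3.8) in frame 1 and (6.5, 7.6) in frame 2.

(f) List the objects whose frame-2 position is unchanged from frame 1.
the blue star, the orange star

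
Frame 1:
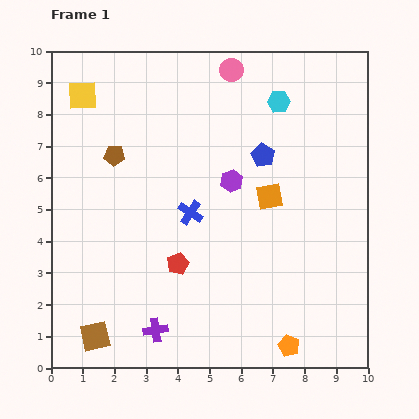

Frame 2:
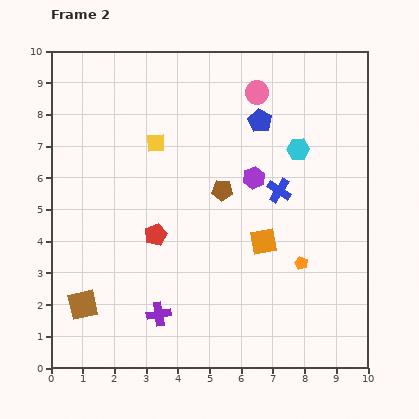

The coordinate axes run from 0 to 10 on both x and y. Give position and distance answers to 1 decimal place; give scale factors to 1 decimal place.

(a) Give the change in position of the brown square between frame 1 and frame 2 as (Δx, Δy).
(-0.4, 1.0)

The brown square was at (1.4, 1.0) in frame 1 and (1.0, 2.0) in frame 2.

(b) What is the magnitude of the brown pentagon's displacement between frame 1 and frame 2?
3.6

The brown pentagon moved from (2.0, 6.7) to (5.4, 5.6), a distance of √(3.4² + 1.1²) ≈ 3.6.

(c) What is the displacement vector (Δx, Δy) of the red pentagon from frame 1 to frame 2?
(-0.7, 0.9)

The red pentagon was at (4.0, 3.3) in frame 1 and (3.3, 4.2) in frame 2.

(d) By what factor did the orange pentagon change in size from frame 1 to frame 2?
0.6×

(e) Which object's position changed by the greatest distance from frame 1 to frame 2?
the brown pentagon

(moved 3.6; next 2.9)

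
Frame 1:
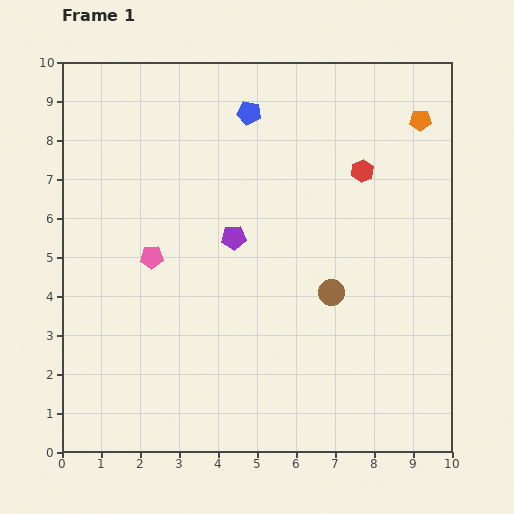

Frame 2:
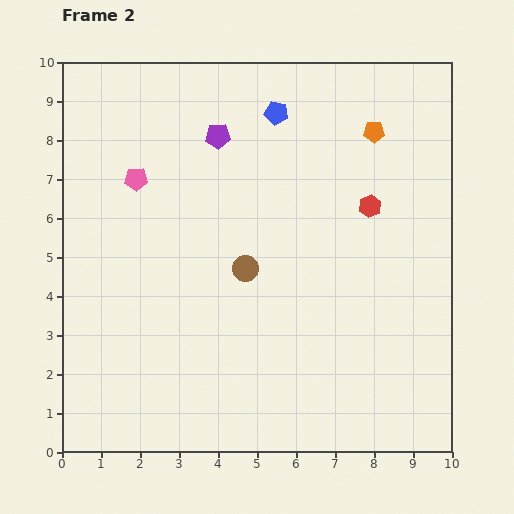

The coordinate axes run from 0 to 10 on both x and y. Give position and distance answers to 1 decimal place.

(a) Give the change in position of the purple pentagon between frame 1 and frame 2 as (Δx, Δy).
(-0.4, 2.6)

The purple pentagon was at (4.4, 5.5) in frame 1 and (4.0, 8.1) in frame 2.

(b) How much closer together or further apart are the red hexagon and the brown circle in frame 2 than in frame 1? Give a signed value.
+0.4

Distance in frame 1: 3.2. Distance in frame 2: 3.6.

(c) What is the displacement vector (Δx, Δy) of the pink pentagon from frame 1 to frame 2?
(-0.4, 2.0)

The pink pentagon was at (2.3, 5.0) in frame 1 and (1.9, 7.0) in frame 2.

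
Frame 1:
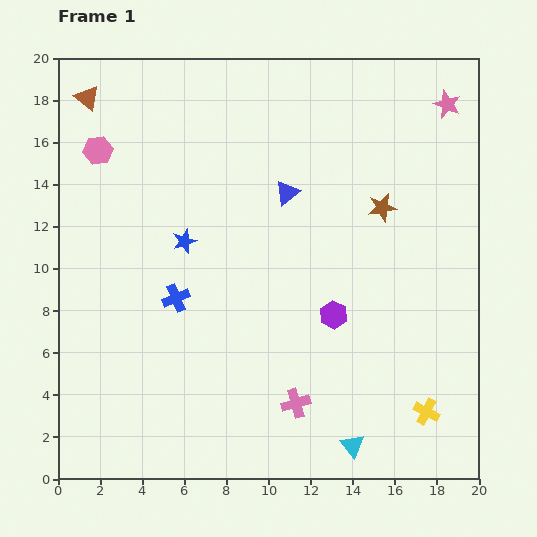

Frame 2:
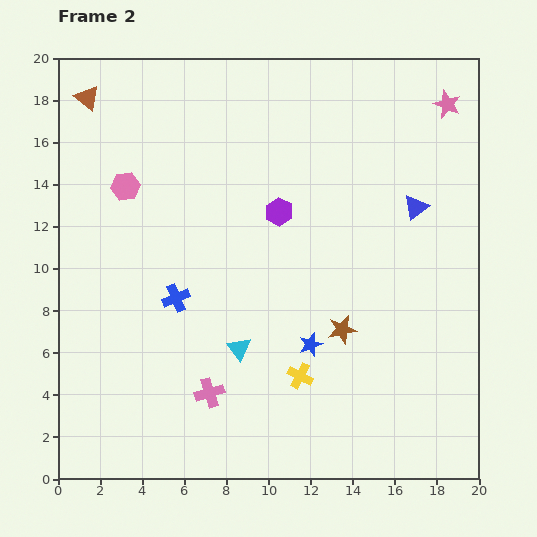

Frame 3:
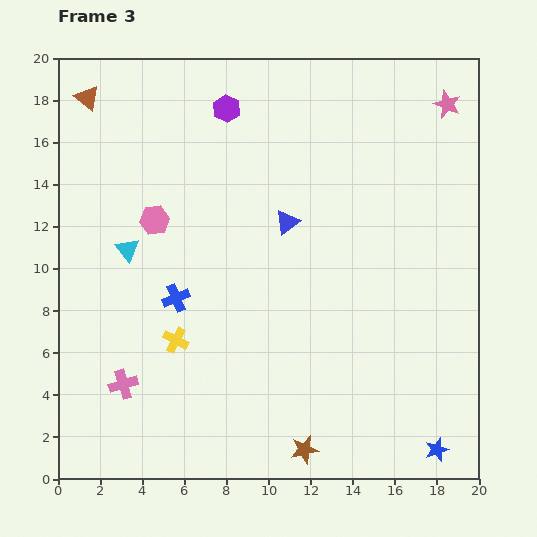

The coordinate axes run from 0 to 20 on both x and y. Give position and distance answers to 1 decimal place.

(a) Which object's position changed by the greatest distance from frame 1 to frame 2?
the blue star

(moved 7.7; next 7.1)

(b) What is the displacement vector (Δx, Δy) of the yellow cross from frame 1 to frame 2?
(-6.0, 1.7)

The yellow cross was at (17.5, 3.2) in frame 1 and (11.5, 4.9) in frame 2.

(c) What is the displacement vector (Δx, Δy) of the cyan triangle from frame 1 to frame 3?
(-10.7, 9.3)

The cyan triangle was at (14.0, 1.6) in frame 1 and (3.3, 10.9) in frame 3.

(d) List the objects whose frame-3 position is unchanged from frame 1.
the blue cross, the pink star, the brown triangle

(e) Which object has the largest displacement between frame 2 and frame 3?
the blue star

(moved 7.8; next 7.1)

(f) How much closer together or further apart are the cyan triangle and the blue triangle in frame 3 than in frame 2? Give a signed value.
-3.0

Distance in frame 2: 10.7. Distance in frame 3: 7.7.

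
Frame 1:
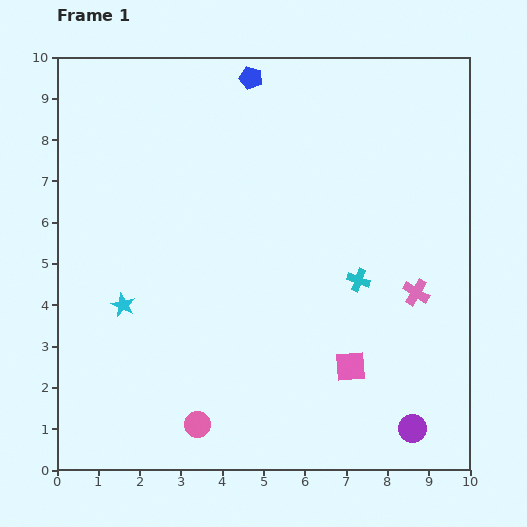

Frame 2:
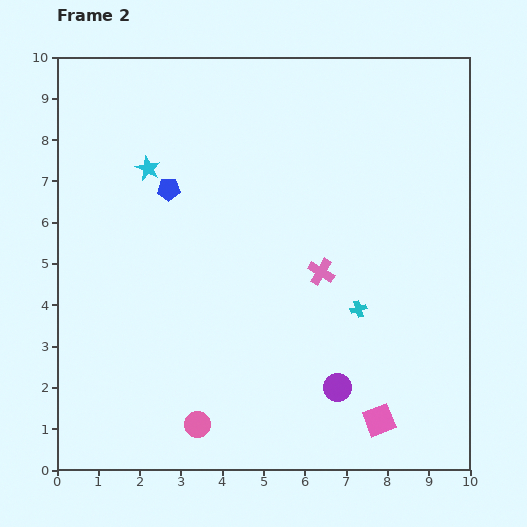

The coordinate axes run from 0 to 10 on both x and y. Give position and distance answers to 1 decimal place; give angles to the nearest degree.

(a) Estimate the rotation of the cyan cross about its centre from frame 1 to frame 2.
37° counter-clockwise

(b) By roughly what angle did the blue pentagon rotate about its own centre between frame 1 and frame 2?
16° counter-clockwise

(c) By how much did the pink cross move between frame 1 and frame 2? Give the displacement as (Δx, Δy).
(-2.3, 0.5)

The pink cross was at (8.7, 4.3) in frame 1 and (6.4, 4.8) in frame 2.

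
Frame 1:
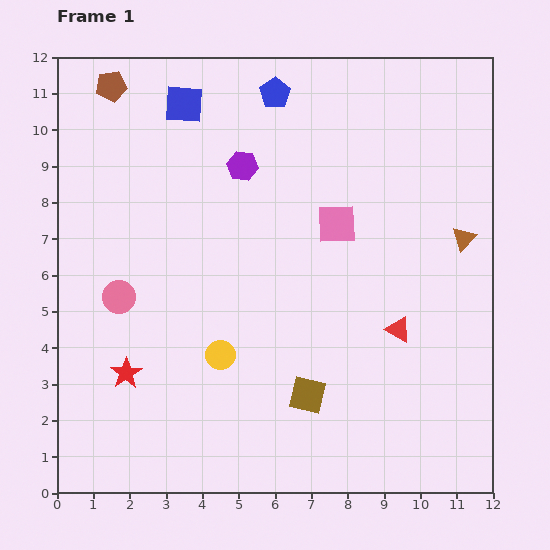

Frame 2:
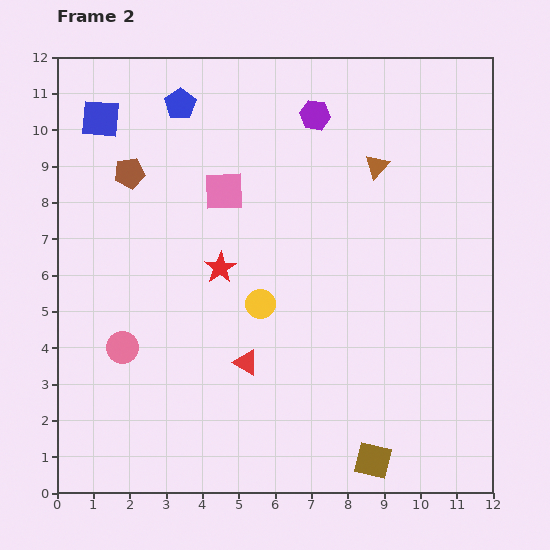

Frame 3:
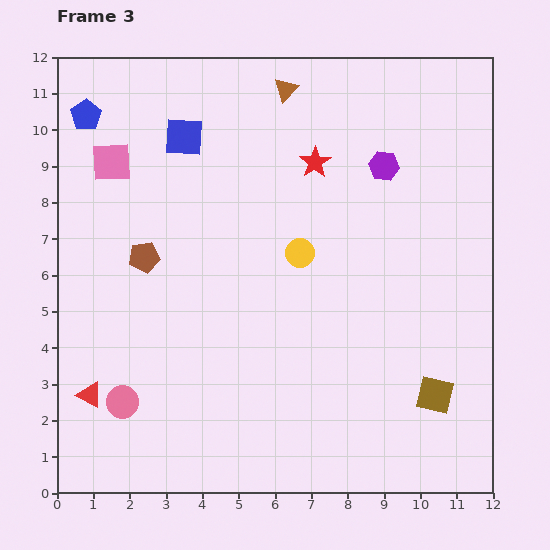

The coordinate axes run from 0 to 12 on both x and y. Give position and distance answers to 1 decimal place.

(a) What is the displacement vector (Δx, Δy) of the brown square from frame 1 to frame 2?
(1.8, -1.8)

The brown square was at (6.9, 2.7) in frame 1 and (8.7, 0.9) in frame 2.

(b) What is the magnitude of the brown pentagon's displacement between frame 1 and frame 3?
4.8

The brown pentagon moved from (1.5, 11.2) to (2.4, 6.5), a distance of √(0.9² + 4.7²) ≈ 4.8.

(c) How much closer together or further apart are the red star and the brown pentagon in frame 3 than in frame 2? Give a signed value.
+1.8

Distance in frame 2: 3.6. Distance in frame 3: 5.4.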